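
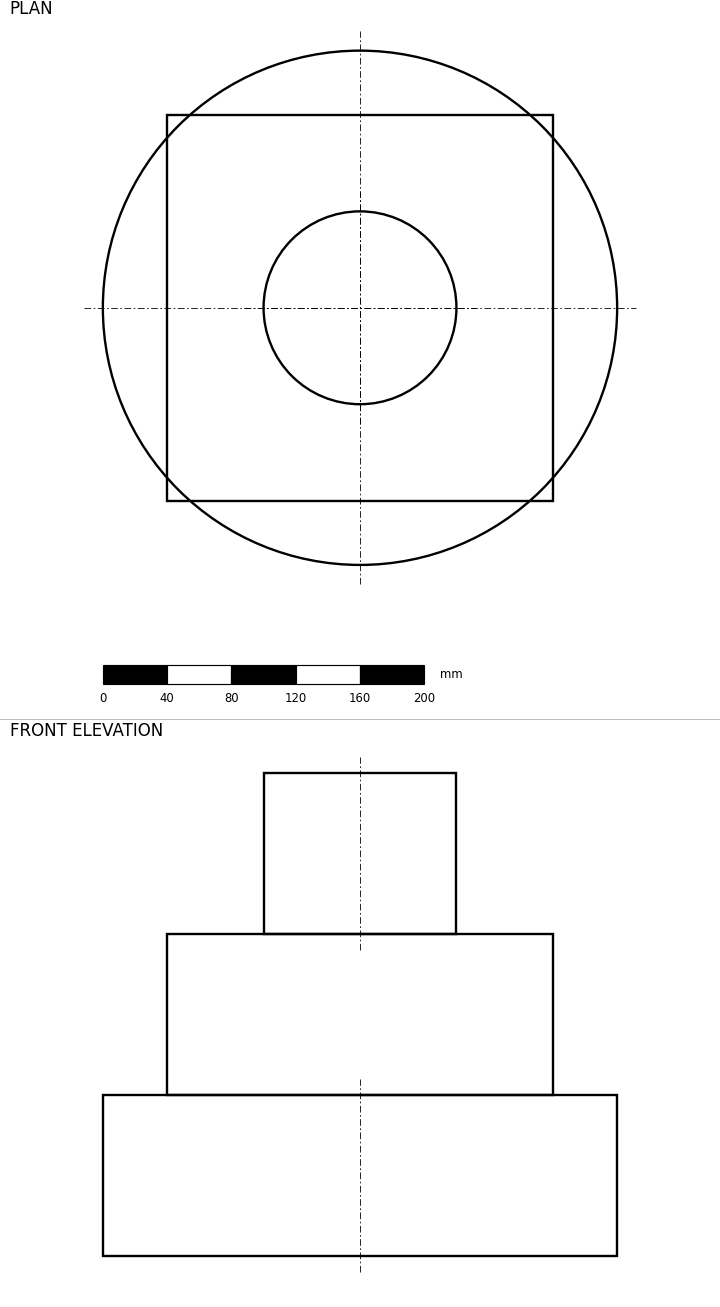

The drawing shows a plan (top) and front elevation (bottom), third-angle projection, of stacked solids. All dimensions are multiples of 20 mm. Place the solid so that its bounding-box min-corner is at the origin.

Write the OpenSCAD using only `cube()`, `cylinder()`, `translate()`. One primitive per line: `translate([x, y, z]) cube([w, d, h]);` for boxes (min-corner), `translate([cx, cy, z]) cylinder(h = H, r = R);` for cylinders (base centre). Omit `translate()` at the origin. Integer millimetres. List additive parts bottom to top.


translate([160, 160, 0]) cylinder(h = 100, r = 160);
translate([40, 40, 100]) cube([240, 240, 100]);
translate([160, 160, 200]) cylinder(h = 100, r = 60);


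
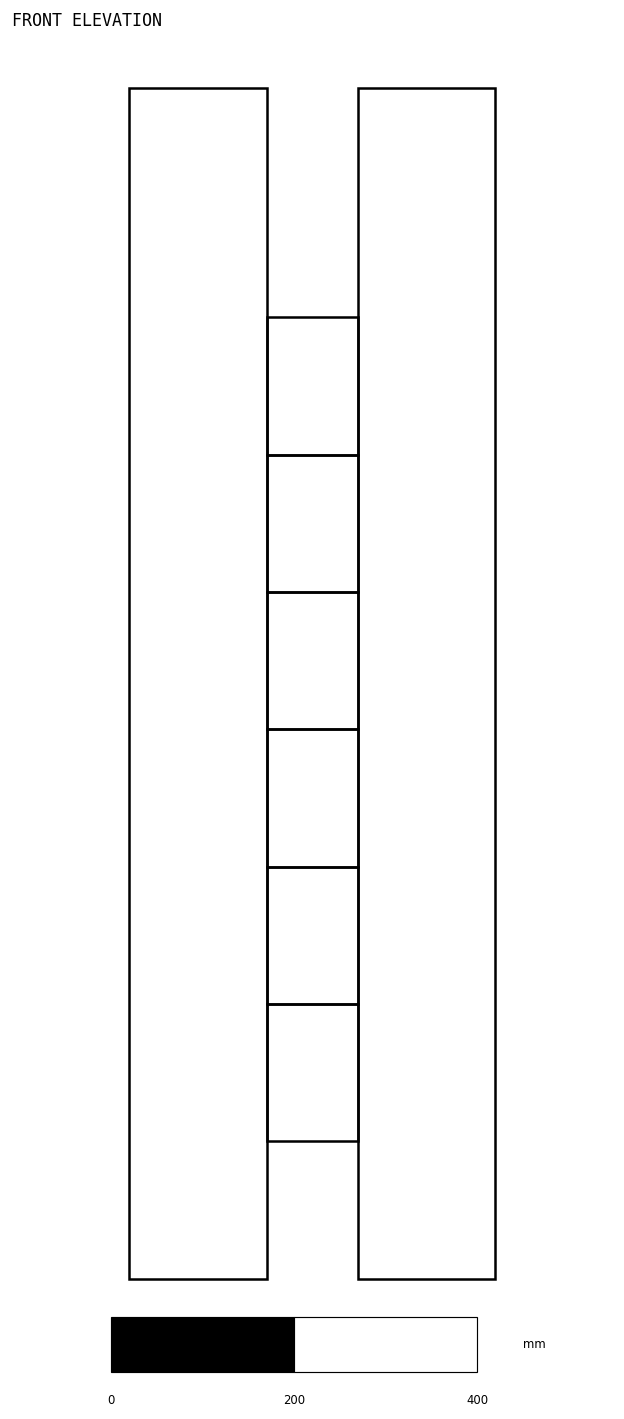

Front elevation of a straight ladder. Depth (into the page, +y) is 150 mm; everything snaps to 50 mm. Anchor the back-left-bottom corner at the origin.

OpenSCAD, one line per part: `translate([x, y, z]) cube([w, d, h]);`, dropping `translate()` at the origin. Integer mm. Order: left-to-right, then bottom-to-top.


cube([150, 150, 1300]);
translate([150, 0, 150]) cube([100, 150, 150]);
translate([150, 0, 300]) cube([100, 150, 150]);
translate([150, 0, 450]) cube([100, 150, 150]);
translate([150, 0, 600]) cube([100, 150, 150]);
translate([150, 0, 750]) cube([100, 150, 150]);
translate([150, 0, 900]) cube([100, 150, 150]);
translate([250, 0, 0]) cube([150, 150, 1300]);


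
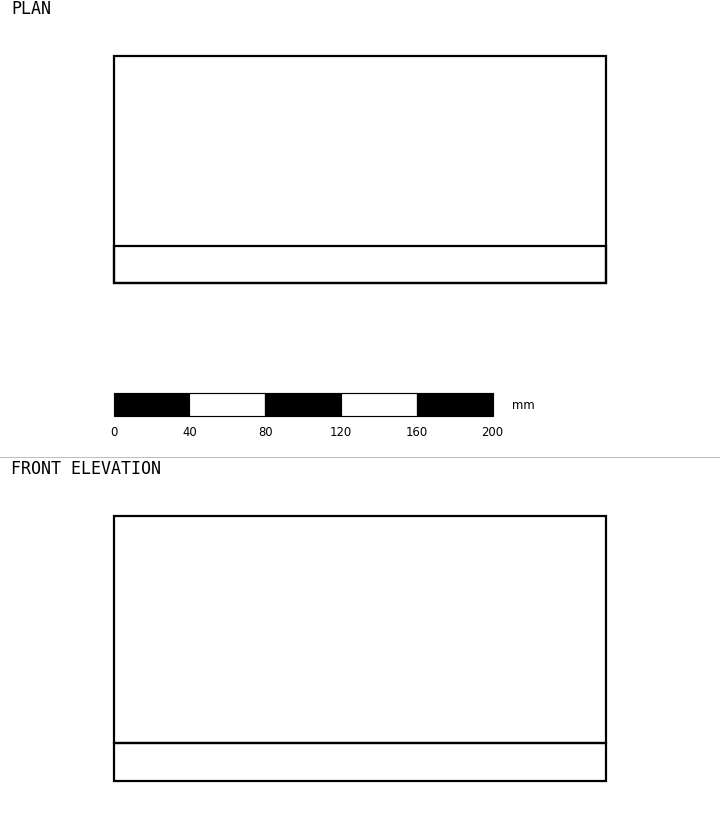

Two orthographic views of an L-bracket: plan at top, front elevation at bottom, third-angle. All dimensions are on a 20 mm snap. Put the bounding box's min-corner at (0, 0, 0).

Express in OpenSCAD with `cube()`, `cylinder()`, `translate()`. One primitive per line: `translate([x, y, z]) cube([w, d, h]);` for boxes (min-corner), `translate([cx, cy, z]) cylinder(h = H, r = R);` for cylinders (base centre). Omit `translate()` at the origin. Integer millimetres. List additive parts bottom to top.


cube([260, 120, 20]);
translate([0, 0, 20]) cube([260, 20, 120]);


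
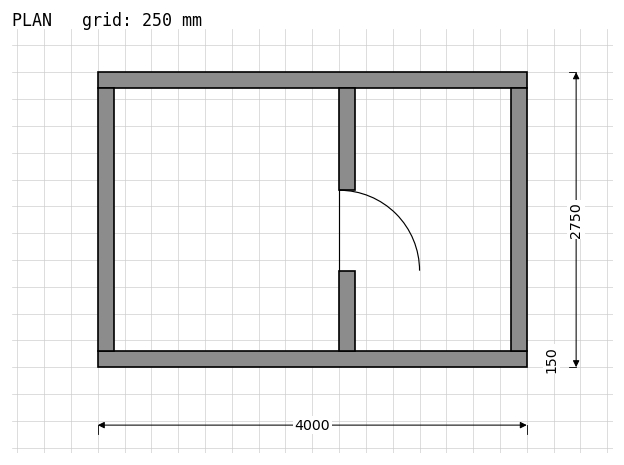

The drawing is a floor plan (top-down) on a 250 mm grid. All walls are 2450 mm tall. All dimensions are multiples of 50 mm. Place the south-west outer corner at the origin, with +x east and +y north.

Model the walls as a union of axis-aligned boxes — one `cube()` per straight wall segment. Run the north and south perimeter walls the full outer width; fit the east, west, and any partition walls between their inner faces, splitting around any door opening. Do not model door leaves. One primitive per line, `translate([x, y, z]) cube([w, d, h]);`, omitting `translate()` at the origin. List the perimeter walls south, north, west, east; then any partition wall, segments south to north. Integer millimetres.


cube([4000, 150, 2450]);
translate([0, 2600, 0]) cube([4000, 150, 2450]);
translate([0, 150, 0]) cube([150, 2450, 2450]);
translate([3850, 150, 0]) cube([150, 2450, 2450]);
translate([2250, 150, 0]) cube([150, 750, 2450]);
translate([2250, 1650, 0]) cube([150, 950, 2450]);


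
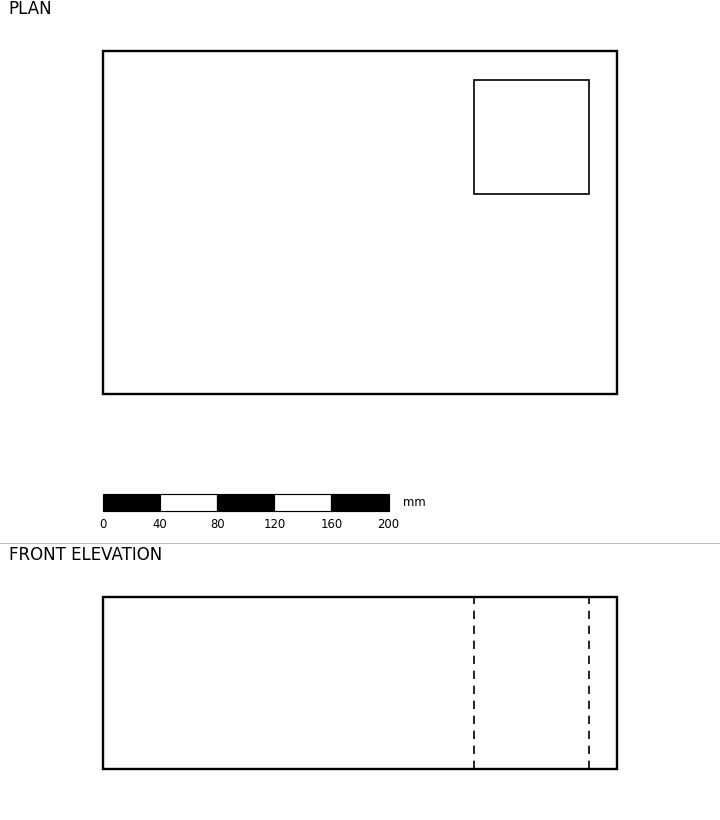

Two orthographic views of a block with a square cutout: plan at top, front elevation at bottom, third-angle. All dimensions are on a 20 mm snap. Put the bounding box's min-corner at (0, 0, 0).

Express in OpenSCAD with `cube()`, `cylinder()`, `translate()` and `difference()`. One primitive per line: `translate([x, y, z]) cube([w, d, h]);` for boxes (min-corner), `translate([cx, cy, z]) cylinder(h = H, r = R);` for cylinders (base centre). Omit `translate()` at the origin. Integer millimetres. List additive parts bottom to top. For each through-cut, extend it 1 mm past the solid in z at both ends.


difference() {
  cube([360, 240, 120]);
  translate([260, 140, -1]) cube([80, 80, 122]);
}


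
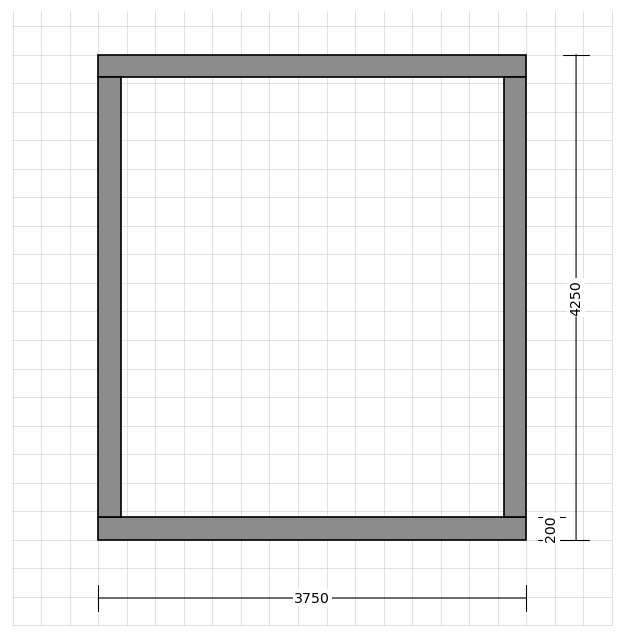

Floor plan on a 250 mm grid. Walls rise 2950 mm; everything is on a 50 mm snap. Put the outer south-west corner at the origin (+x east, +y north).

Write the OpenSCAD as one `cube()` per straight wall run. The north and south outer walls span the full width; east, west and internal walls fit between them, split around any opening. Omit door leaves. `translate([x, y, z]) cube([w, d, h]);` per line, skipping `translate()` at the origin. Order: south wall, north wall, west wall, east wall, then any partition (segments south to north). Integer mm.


cube([3750, 200, 2950]);
translate([0, 4050, 0]) cube([3750, 200, 2950]);
translate([0, 200, 0]) cube([200, 3850, 2950]);
translate([3550, 200, 0]) cube([200, 3850, 2950]);


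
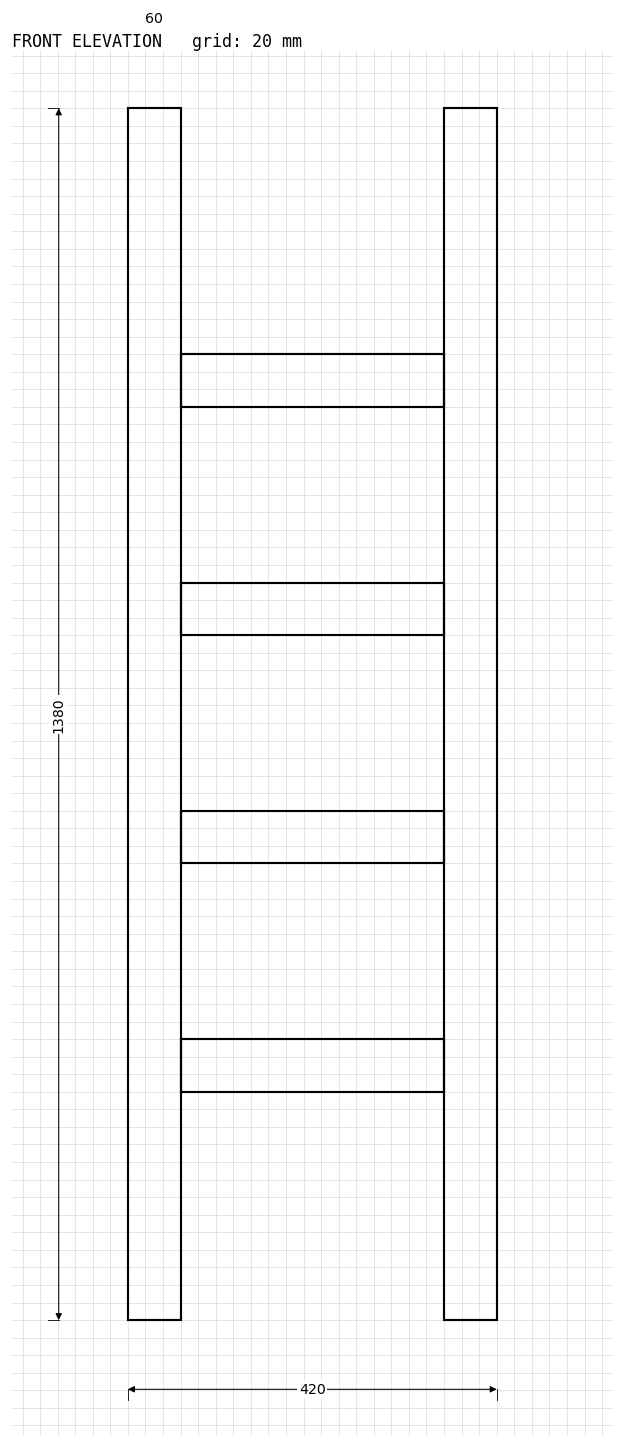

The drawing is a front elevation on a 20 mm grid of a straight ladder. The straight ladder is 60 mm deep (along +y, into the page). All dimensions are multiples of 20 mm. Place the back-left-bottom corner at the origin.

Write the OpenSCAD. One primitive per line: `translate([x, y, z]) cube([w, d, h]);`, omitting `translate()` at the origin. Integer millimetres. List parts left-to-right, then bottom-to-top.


cube([60, 60, 1380]);
translate([60, 0, 260]) cube([300, 60, 60]);
translate([60, 0, 520]) cube([300, 60, 60]);
translate([60, 0, 780]) cube([300, 60, 60]);
translate([60, 0, 1040]) cube([300, 60, 60]);
translate([360, 0, 0]) cube([60, 60, 1380]);


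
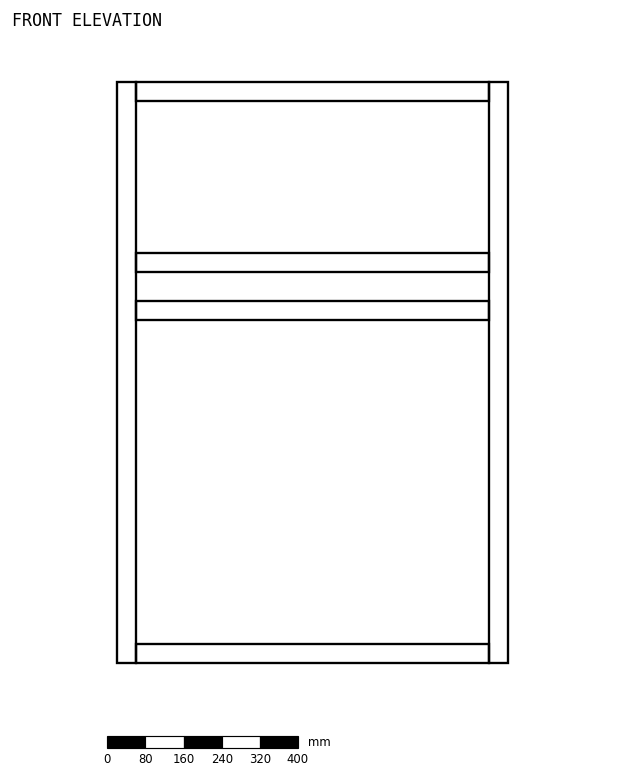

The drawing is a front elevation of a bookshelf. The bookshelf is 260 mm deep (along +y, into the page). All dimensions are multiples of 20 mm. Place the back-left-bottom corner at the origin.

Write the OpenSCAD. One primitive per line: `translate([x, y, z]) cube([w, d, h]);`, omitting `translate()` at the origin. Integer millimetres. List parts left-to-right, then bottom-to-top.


cube([40, 260, 1220]);
translate([40, 0, 0]) cube([740, 260, 40]);
translate([40, 0, 720]) cube([740, 260, 40]);
translate([40, 0, 820]) cube([740, 260, 40]);
translate([40, 0, 1180]) cube([740, 260, 40]);
translate([780, 0, 0]) cube([40, 260, 1220]);


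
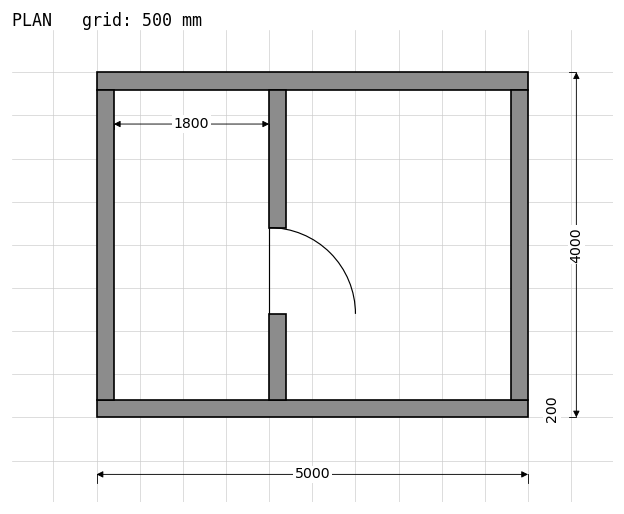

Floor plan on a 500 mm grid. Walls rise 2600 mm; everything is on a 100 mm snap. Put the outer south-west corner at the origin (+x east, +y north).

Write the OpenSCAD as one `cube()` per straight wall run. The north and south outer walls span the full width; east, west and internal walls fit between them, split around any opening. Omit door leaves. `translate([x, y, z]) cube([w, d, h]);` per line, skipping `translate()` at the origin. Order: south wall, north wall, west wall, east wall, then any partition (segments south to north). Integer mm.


cube([5000, 200, 2600]);
translate([0, 3800, 0]) cube([5000, 200, 2600]);
translate([0, 200, 0]) cube([200, 3600, 2600]);
translate([4800, 200, 0]) cube([200, 3600, 2600]);
translate([2000, 200, 0]) cube([200, 1000, 2600]);
translate([2000, 2200, 0]) cube([200, 1600, 2600]);


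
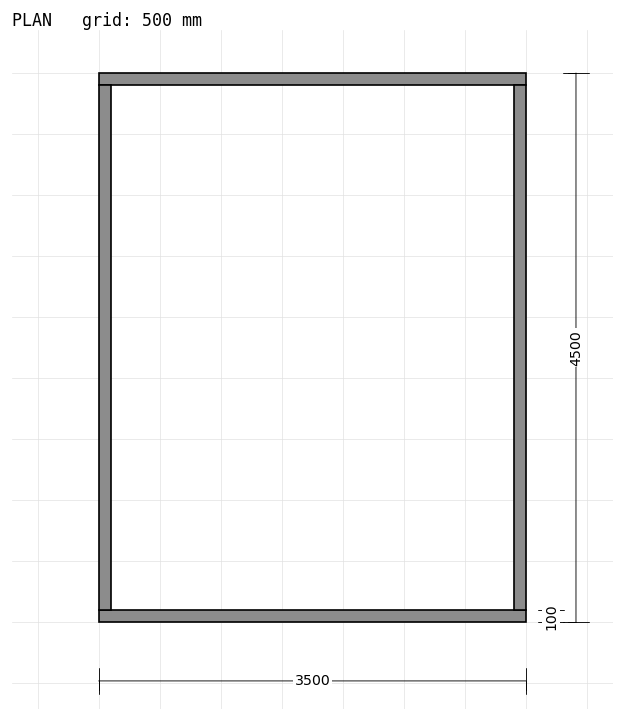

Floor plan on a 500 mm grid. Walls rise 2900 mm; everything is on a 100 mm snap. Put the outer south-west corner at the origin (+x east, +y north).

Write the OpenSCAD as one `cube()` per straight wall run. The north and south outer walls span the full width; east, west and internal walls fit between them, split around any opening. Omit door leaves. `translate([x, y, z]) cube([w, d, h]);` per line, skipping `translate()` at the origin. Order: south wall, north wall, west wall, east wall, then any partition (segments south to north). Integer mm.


cube([3500, 100, 2900]);
translate([0, 4400, 0]) cube([3500, 100, 2900]);
translate([0, 100, 0]) cube([100, 4300, 2900]);
translate([3400, 100, 0]) cube([100, 4300, 2900]);


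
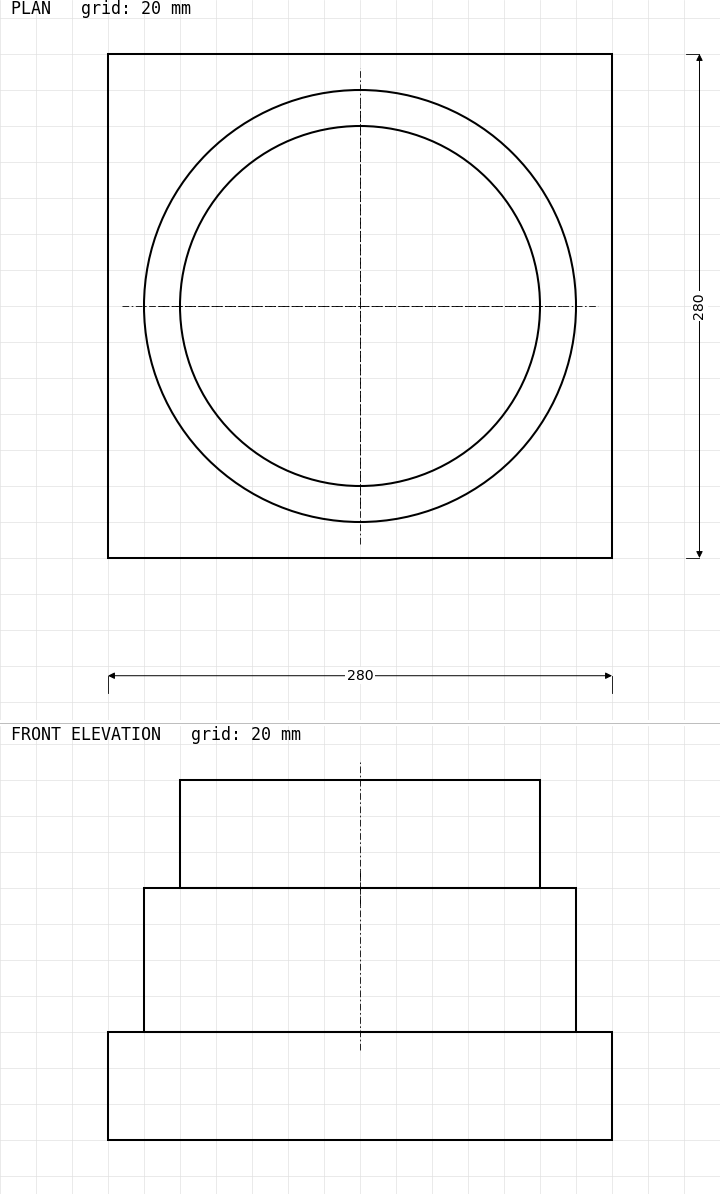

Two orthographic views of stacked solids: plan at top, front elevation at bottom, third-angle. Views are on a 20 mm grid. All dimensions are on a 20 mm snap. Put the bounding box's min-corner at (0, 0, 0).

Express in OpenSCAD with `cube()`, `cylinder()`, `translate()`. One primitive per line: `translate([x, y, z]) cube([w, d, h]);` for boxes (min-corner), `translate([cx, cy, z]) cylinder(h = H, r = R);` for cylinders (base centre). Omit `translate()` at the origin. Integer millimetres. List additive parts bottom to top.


cube([280, 280, 60]);
translate([140, 140, 60]) cylinder(h = 80, r = 120);
translate([140, 140, 140]) cylinder(h = 60, r = 100);


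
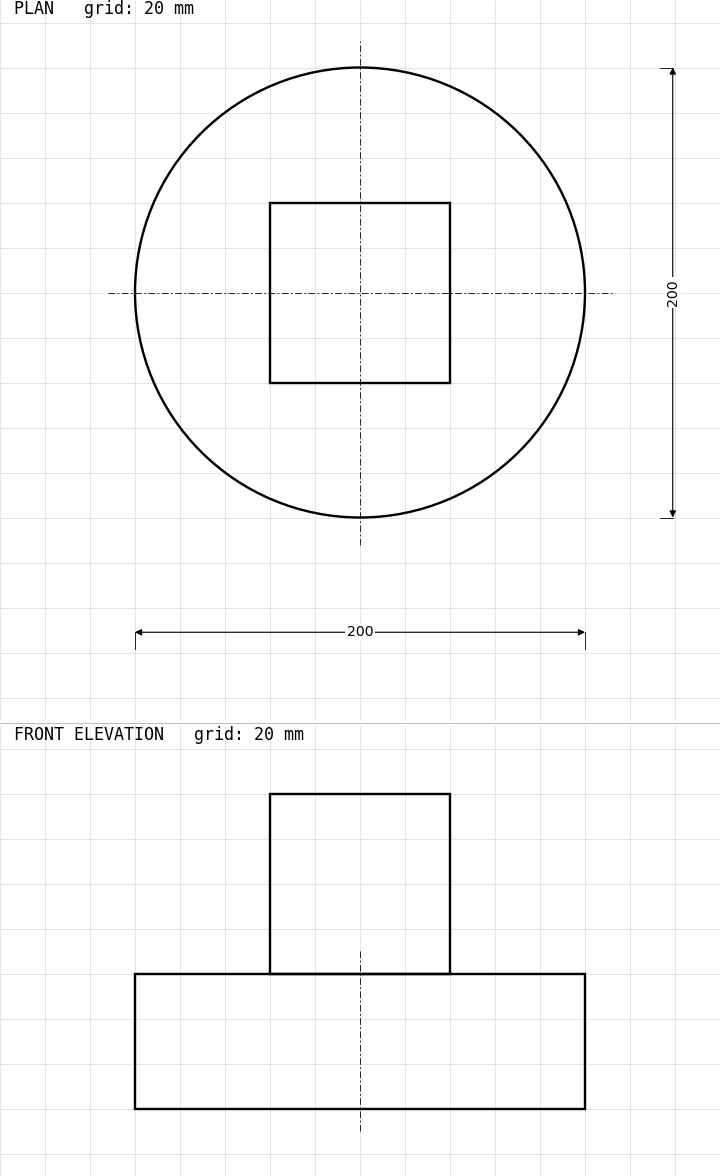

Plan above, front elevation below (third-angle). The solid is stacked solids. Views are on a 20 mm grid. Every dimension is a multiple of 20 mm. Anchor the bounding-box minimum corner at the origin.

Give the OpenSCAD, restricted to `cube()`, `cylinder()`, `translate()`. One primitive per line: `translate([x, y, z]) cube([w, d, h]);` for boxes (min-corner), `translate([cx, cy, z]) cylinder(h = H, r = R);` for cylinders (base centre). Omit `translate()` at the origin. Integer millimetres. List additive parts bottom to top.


translate([100, 100, 0]) cylinder(h = 60, r = 100);
translate([60, 60, 60]) cube([80, 80, 80]);


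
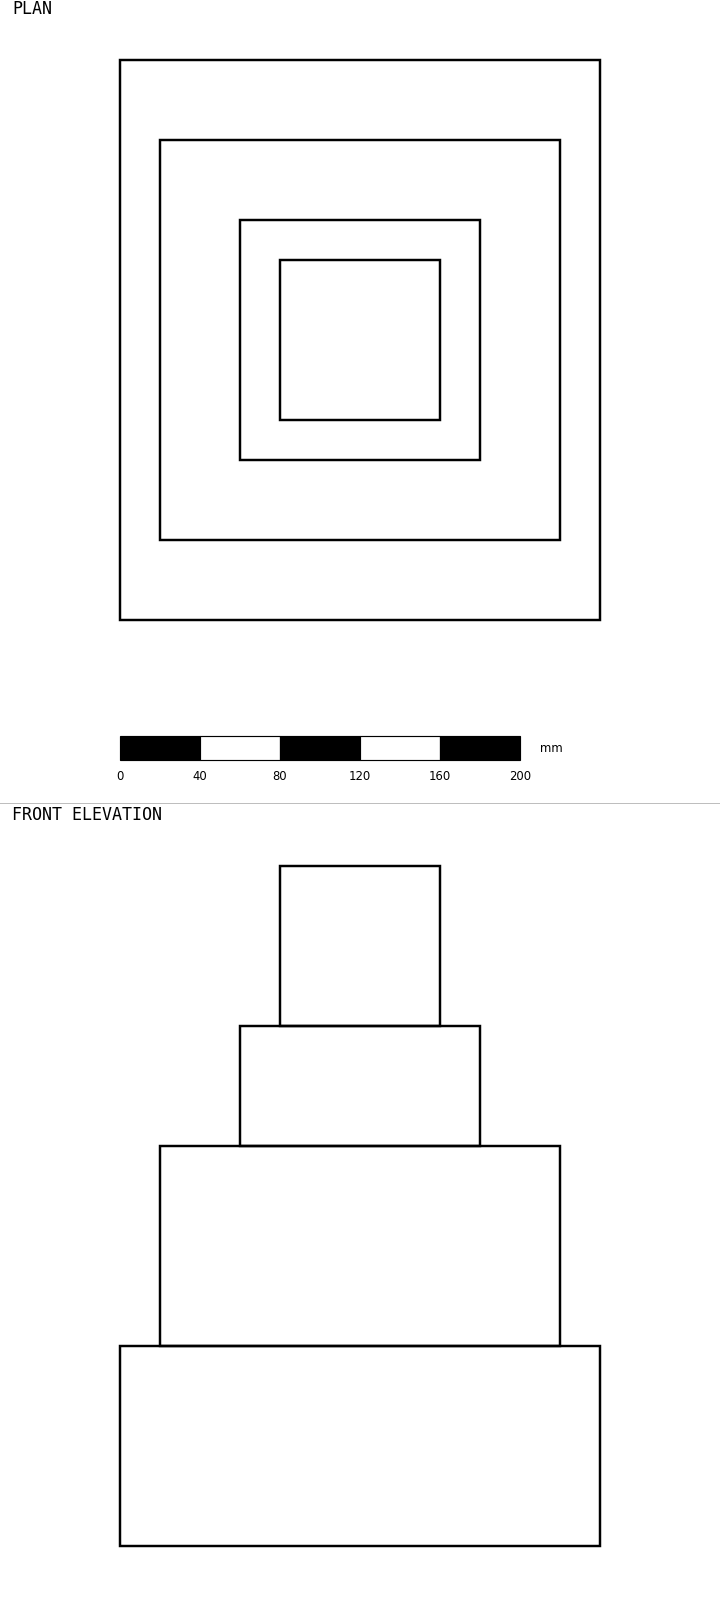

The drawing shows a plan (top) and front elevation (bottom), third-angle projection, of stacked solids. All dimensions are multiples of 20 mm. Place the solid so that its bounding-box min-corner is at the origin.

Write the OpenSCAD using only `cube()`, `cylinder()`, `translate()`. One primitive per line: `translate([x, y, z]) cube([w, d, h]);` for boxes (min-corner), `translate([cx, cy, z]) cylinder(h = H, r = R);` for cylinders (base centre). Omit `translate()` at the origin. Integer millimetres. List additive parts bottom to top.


cube([240, 280, 100]);
translate([20, 40, 100]) cube([200, 200, 100]);
translate([60, 80, 200]) cube([120, 120, 60]);
translate([80, 100, 260]) cube([80, 80, 80]);


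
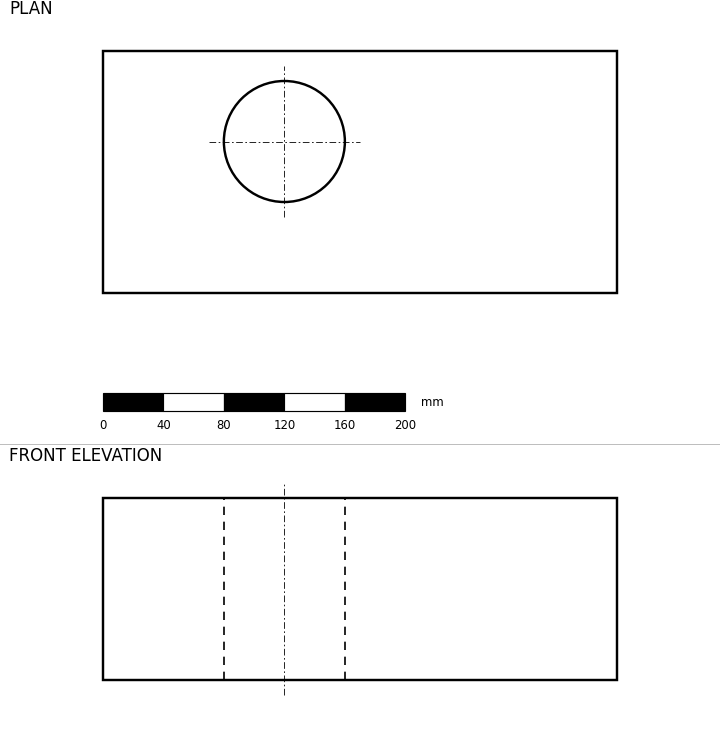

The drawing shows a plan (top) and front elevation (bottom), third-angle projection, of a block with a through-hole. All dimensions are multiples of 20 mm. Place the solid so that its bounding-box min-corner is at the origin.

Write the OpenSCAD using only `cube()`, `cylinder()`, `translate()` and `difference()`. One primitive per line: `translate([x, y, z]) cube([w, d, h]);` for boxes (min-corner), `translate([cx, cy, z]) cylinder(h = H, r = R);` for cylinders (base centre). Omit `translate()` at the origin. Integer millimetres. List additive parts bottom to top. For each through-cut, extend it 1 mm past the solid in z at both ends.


difference() {
  cube([340, 160, 120]);
  translate([120, 100, -1]) cylinder(h = 122, r = 40);
}


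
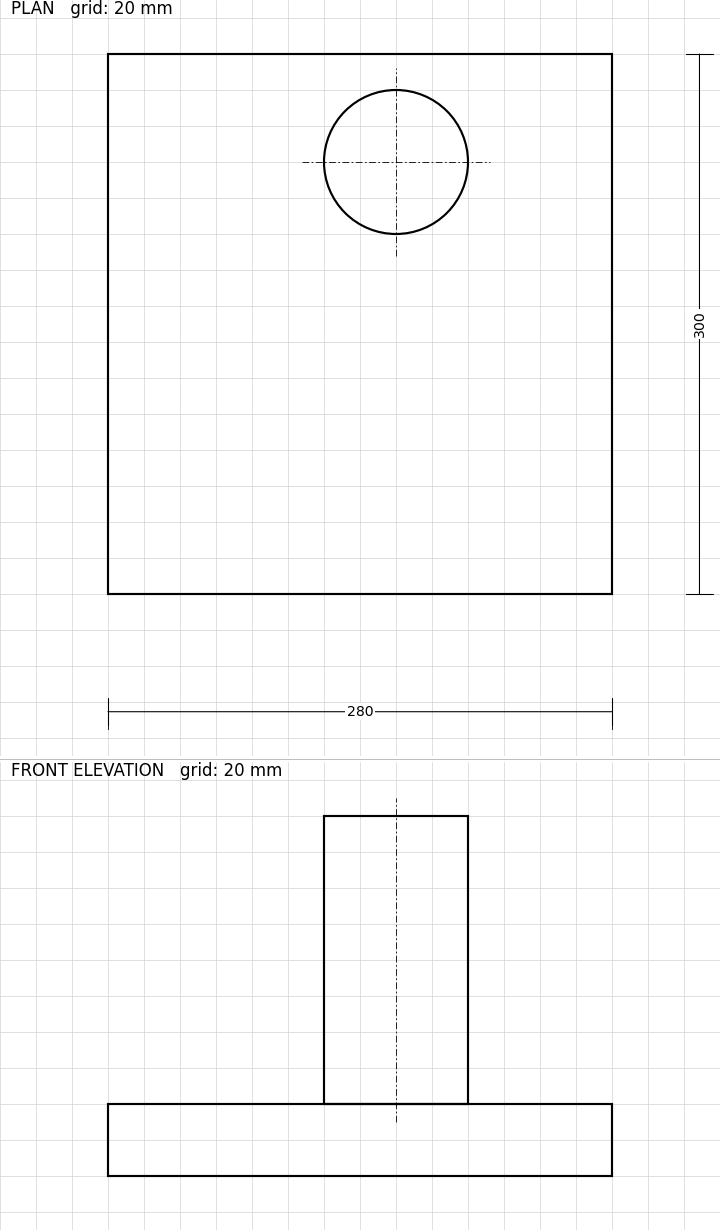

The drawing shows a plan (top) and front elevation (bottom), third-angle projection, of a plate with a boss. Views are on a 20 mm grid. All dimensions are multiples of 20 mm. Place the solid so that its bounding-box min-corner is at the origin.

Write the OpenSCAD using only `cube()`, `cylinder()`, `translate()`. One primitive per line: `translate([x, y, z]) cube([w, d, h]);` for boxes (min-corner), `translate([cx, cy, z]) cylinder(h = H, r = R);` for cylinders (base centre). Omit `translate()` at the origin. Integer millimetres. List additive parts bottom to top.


cube([280, 300, 40]);
translate([160, 240, 40]) cylinder(h = 160, r = 40);


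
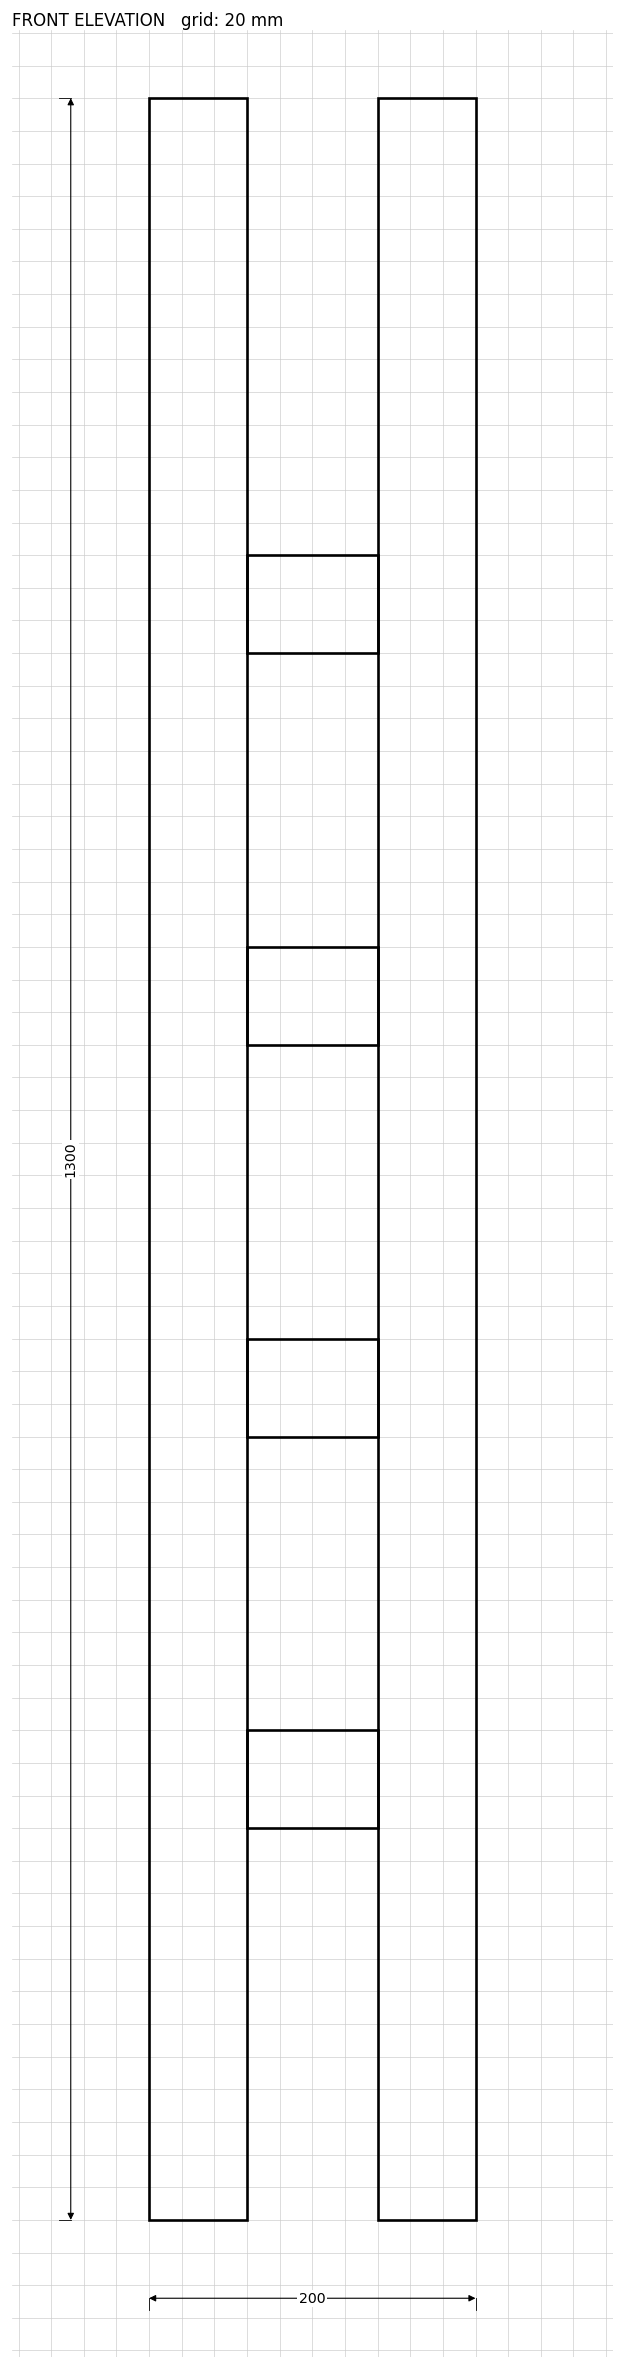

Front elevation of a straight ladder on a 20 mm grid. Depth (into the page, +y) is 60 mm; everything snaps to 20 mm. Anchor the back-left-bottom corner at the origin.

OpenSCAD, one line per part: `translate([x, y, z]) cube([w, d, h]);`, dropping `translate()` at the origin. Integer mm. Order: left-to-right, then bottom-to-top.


cube([60, 60, 1300]);
translate([60, 0, 240]) cube([80, 60, 60]);
translate([60, 0, 480]) cube([80, 60, 60]);
translate([60, 0, 720]) cube([80, 60, 60]);
translate([60, 0, 960]) cube([80, 60, 60]);
translate([140, 0, 0]) cube([60, 60, 1300]);


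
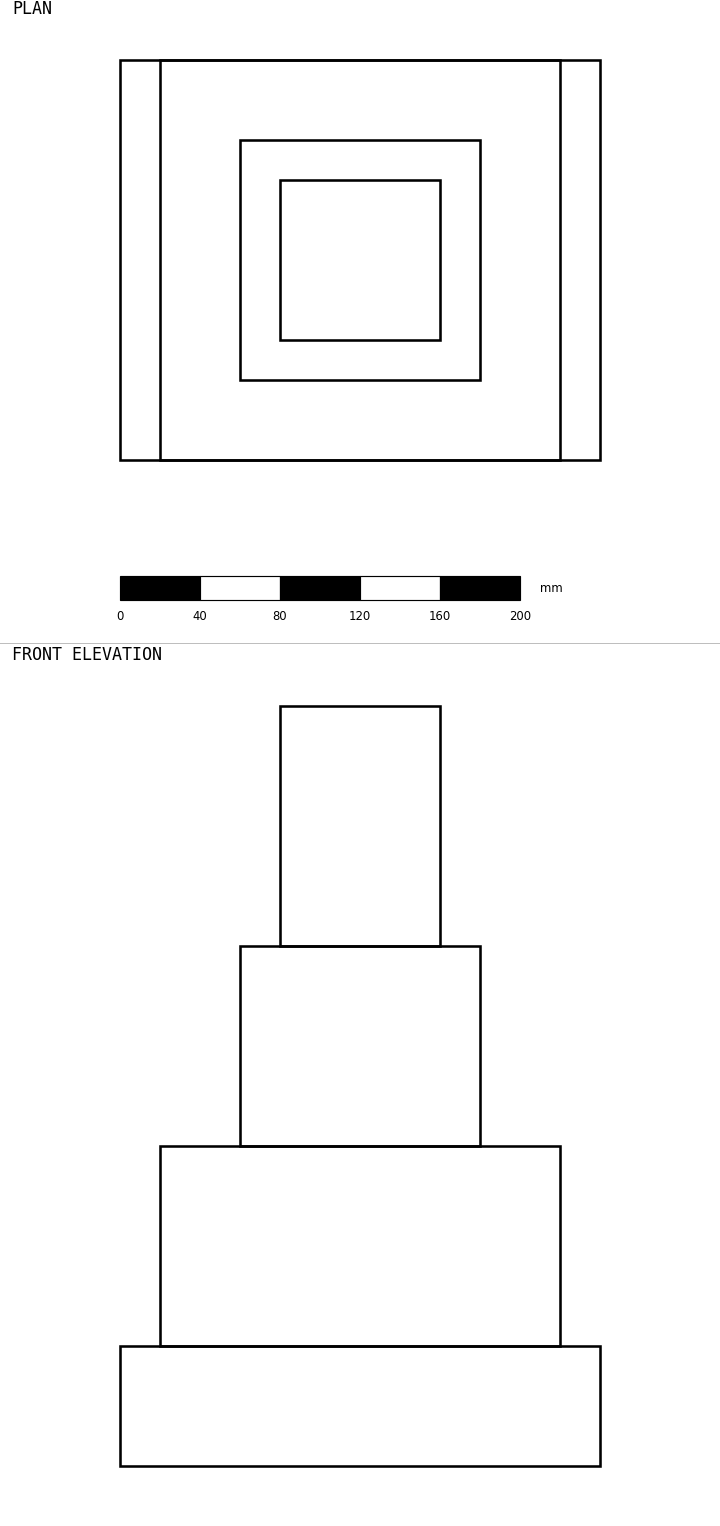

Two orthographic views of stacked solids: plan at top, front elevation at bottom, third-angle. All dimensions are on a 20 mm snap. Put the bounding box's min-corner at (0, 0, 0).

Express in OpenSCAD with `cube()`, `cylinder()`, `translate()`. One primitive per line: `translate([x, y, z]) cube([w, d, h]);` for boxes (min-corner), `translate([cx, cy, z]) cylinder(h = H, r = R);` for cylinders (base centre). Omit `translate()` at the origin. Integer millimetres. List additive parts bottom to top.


cube([240, 200, 60]);
translate([20, 0, 60]) cube([200, 200, 100]);
translate([60, 40, 160]) cube([120, 120, 100]);
translate([80, 60, 260]) cube([80, 80, 120]);


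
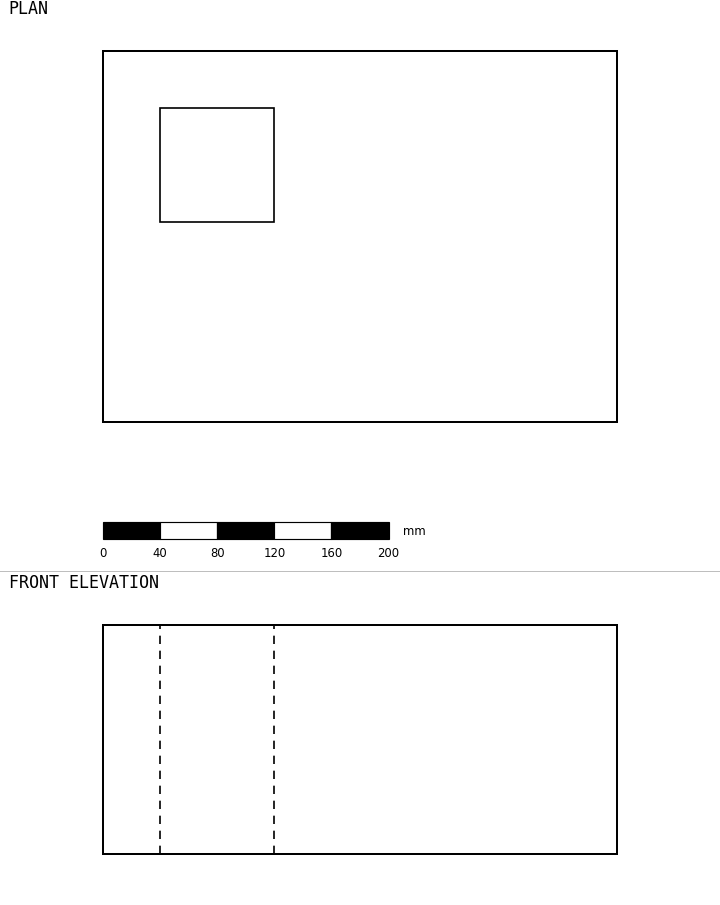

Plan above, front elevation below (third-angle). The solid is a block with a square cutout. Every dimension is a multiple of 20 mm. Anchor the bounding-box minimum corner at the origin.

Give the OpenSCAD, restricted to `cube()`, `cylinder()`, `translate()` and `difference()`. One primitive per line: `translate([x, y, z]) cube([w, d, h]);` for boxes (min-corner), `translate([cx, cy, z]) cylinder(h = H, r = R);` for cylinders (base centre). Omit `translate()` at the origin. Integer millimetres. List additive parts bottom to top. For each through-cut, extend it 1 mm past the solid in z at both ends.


difference() {
  cube([360, 260, 160]);
  translate([40, 140, -1]) cube([80, 80, 162]);
}


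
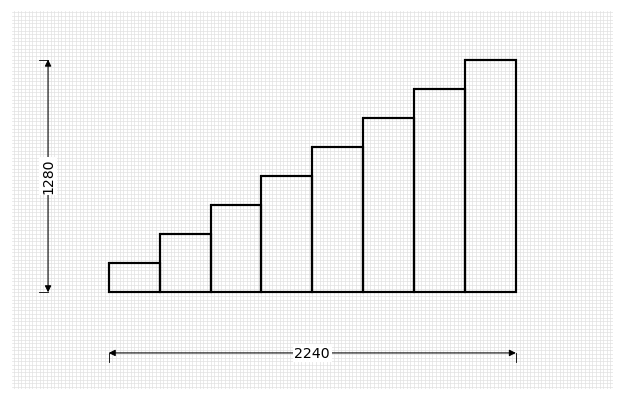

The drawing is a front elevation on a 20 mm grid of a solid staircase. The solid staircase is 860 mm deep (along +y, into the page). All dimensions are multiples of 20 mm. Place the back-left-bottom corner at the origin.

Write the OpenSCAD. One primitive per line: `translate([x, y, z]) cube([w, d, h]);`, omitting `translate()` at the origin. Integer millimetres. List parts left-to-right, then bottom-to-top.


cube([280, 860, 160]);
translate([280, 0, 0]) cube([280, 860, 320]);
translate([560, 0, 0]) cube([280, 860, 480]);
translate([840, 0, 0]) cube([280, 860, 640]);
translate([1120, 0, 0]) cube([280, 860, 800]);
translate([1400, 0, 0]) cube([280, 860, 960]);
translate([1680, 0, 0]) cube([280, 860, 1120]);
translate([1960, 0, 0]) cube([280, 860, 1280]);


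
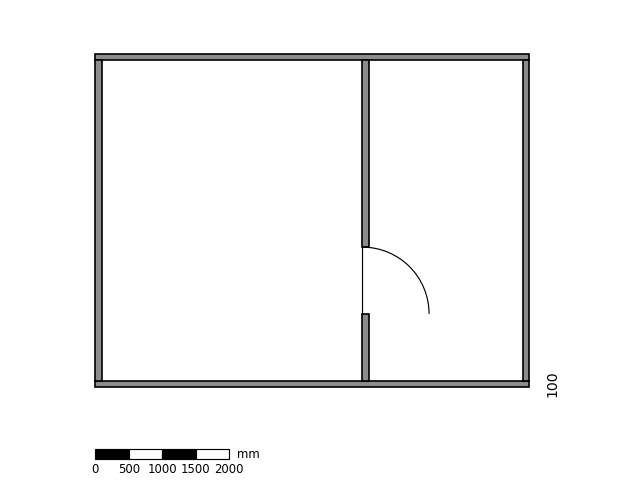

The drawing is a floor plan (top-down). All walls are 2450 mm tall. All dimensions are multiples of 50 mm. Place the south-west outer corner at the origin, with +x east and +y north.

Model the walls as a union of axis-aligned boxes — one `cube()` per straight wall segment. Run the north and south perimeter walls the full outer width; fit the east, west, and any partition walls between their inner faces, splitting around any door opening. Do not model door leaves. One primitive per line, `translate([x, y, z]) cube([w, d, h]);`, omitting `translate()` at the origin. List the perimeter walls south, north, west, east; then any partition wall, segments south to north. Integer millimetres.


cube([6500, 100, 2450]);
translate([0, 4900, 0]) cube([6500, 100, 2450]);
translate([0, 100, 0]) cube([100, 4800, 2450]);
translate([6400, 100, 0]) cube([100, 4800, 2450]);
translate([4000, 100, 0]) cube([100, 1000, 2450]);
translate([4000, 2100, 0]) cube([100, 2800, 2450]);


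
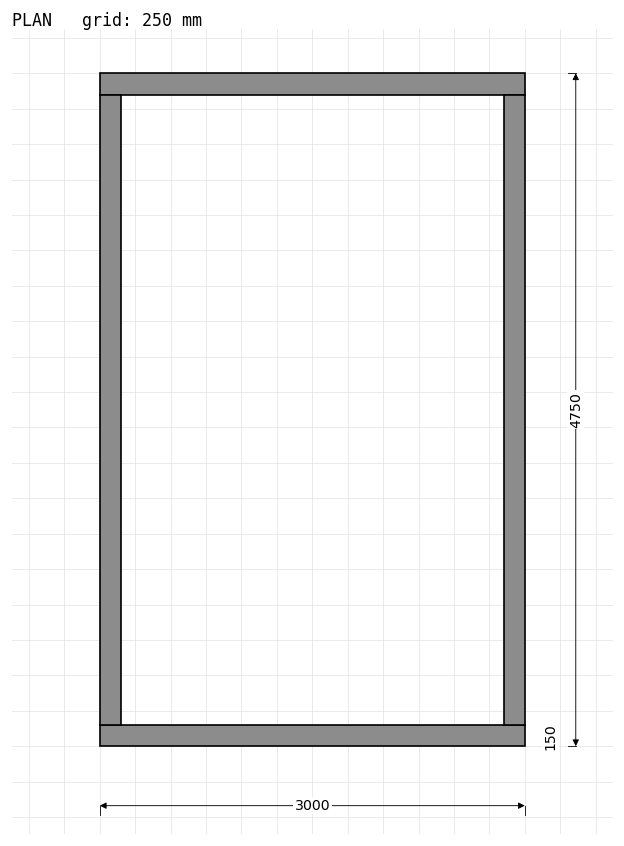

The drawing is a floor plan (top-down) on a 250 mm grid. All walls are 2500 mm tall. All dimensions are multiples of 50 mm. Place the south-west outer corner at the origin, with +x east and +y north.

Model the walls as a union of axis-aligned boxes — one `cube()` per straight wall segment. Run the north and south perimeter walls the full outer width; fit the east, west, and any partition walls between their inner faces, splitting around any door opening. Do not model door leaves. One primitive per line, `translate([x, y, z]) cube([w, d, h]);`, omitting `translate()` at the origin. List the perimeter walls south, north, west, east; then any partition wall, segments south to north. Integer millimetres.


cube([3000, 150, 2500]);
translate([0, 4600, 0]) cube([3000, 150, 2500]);
translate([0, 150, 0]) cube([150, 4450, 2500]);
translate([2850, 150, 0]) cube([150, 4450, 2500]);


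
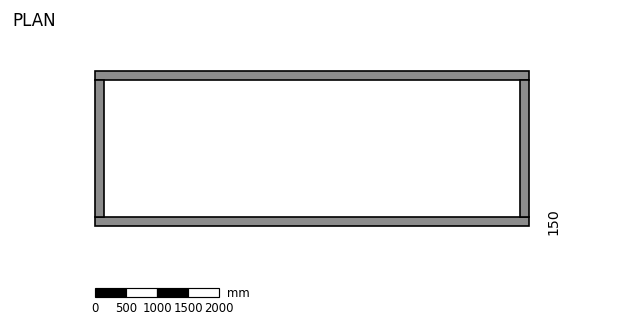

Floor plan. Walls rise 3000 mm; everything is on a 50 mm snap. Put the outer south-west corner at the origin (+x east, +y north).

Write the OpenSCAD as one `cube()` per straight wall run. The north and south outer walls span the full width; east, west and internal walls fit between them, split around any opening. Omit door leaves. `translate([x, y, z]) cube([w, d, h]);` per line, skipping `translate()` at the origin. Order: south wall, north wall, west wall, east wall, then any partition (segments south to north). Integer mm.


cube([7000, 150, 3000]);
translate([0, 2350, 0]) cube([7000, 150, 3000]);
translate([0, 150, 0]) cube([150, 2200, 3000]);
translate([6850, 150, 0]) cube([150, 2200, 3000]);


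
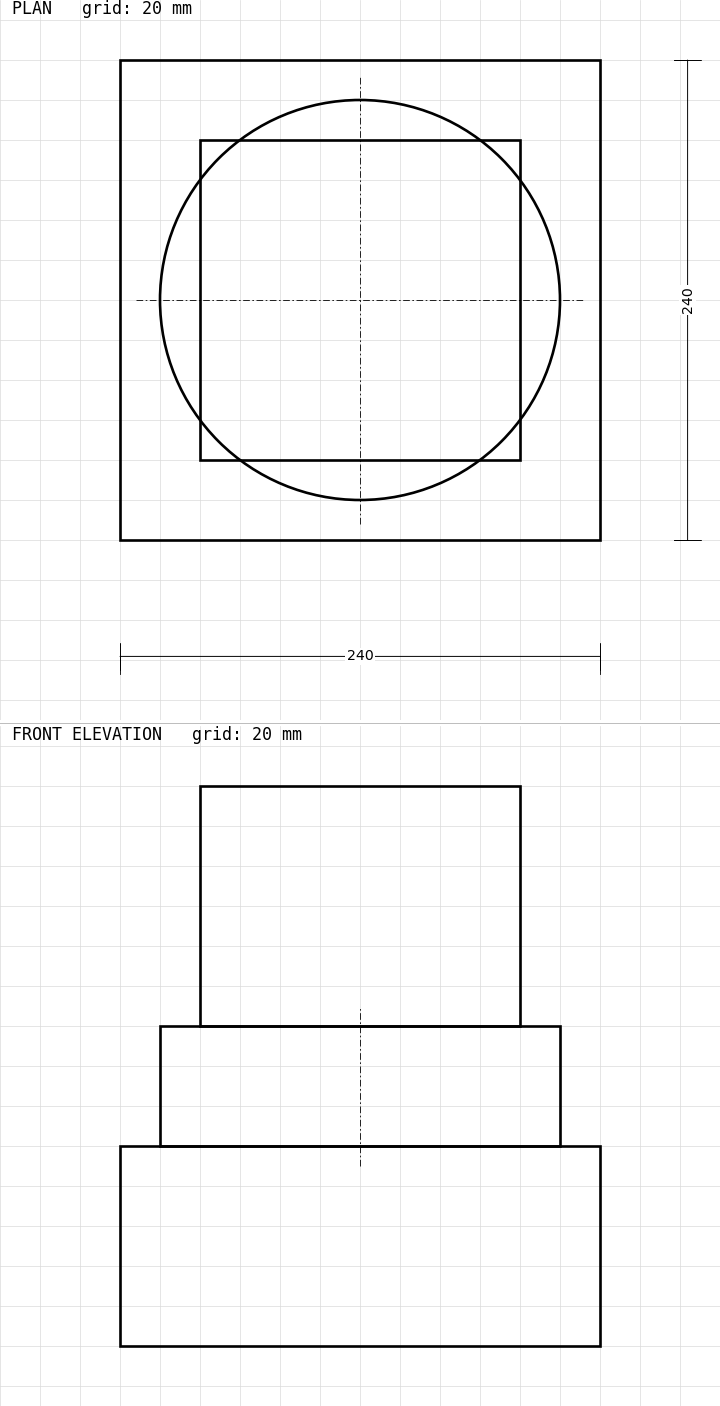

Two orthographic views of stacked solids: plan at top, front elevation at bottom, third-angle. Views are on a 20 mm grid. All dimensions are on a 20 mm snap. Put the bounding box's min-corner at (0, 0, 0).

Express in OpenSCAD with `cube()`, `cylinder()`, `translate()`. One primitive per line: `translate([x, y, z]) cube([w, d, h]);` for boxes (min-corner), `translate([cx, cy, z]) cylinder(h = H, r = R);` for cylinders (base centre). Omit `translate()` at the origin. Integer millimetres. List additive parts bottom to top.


cube([240, 240, 100]);
translate([120, 120, 100]) cylinder(h = 60, r = 100);
translate([40, 40, 160]) cube([160, 160, 120]);


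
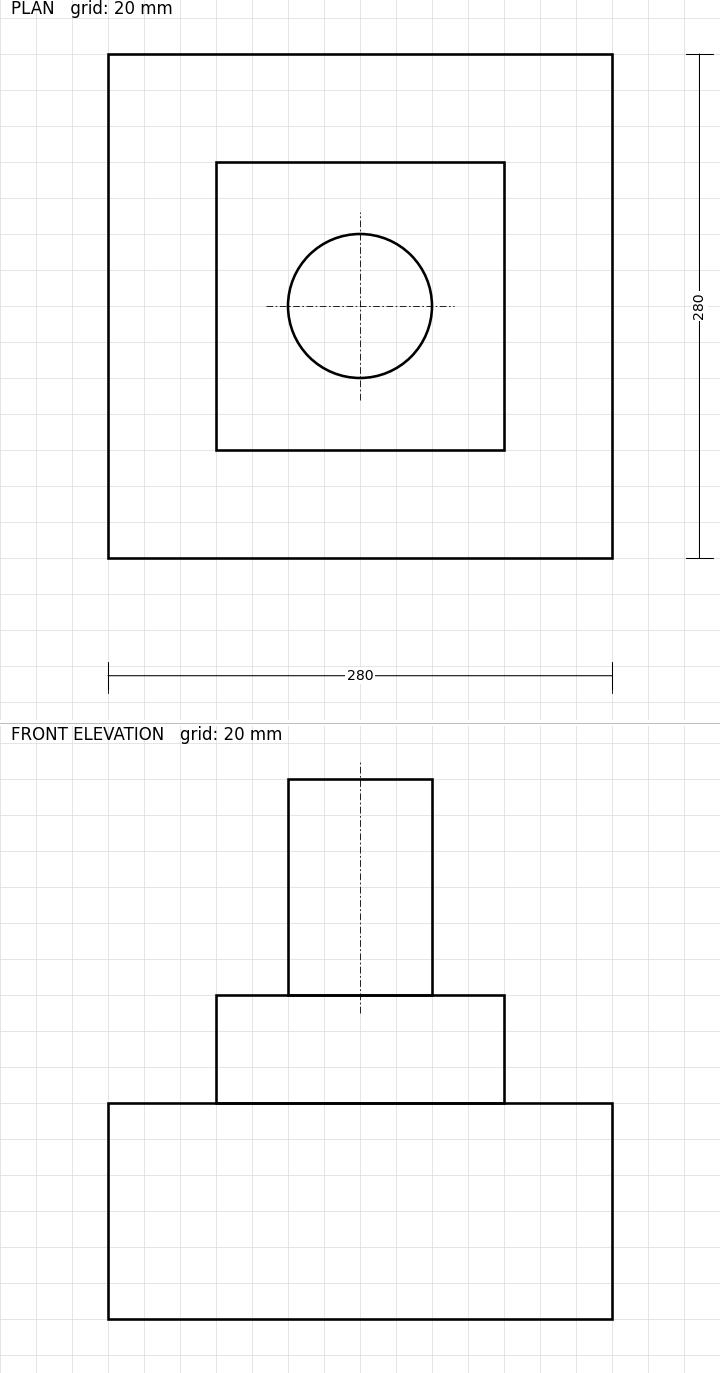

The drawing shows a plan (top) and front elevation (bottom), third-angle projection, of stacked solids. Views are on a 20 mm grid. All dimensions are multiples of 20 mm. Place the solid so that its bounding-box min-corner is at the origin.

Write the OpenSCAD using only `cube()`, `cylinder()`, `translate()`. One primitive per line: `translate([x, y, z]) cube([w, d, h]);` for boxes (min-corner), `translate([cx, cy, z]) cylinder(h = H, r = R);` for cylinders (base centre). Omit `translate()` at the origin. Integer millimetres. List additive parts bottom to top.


cube([280, 280, 120]);
translate([60, 60, 120]) cube([160, 160, 60]);
translate([140, 140, 180]) cylinder(h = 120, r = 40);


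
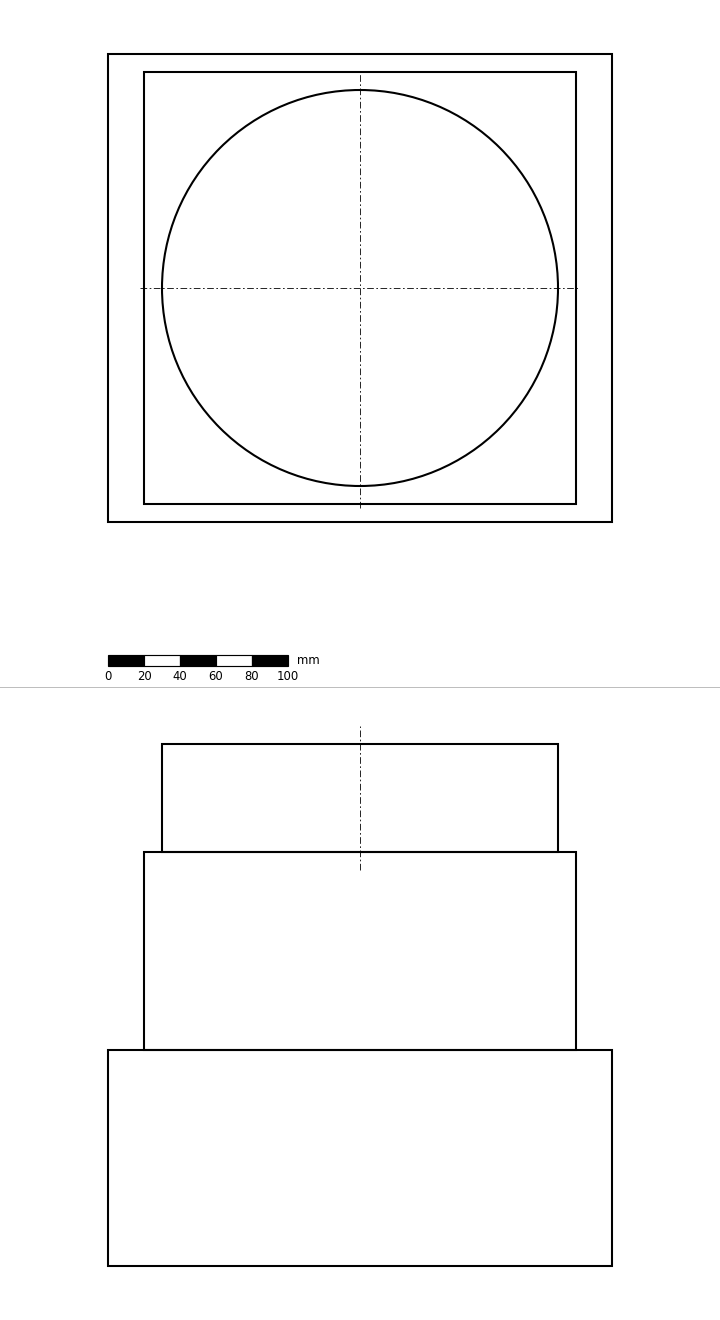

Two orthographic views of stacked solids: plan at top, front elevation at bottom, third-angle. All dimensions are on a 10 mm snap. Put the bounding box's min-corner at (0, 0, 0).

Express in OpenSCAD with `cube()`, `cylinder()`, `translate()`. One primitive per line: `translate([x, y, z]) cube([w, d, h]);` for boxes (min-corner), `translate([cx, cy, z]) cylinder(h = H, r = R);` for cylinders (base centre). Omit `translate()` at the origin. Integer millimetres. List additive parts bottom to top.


cube([280, 260, 120]);
translate([20, 10, 120]) cube([240, 240, 110]);
translate([140, 130, 230]) cylinder(h = 60, r = 110);


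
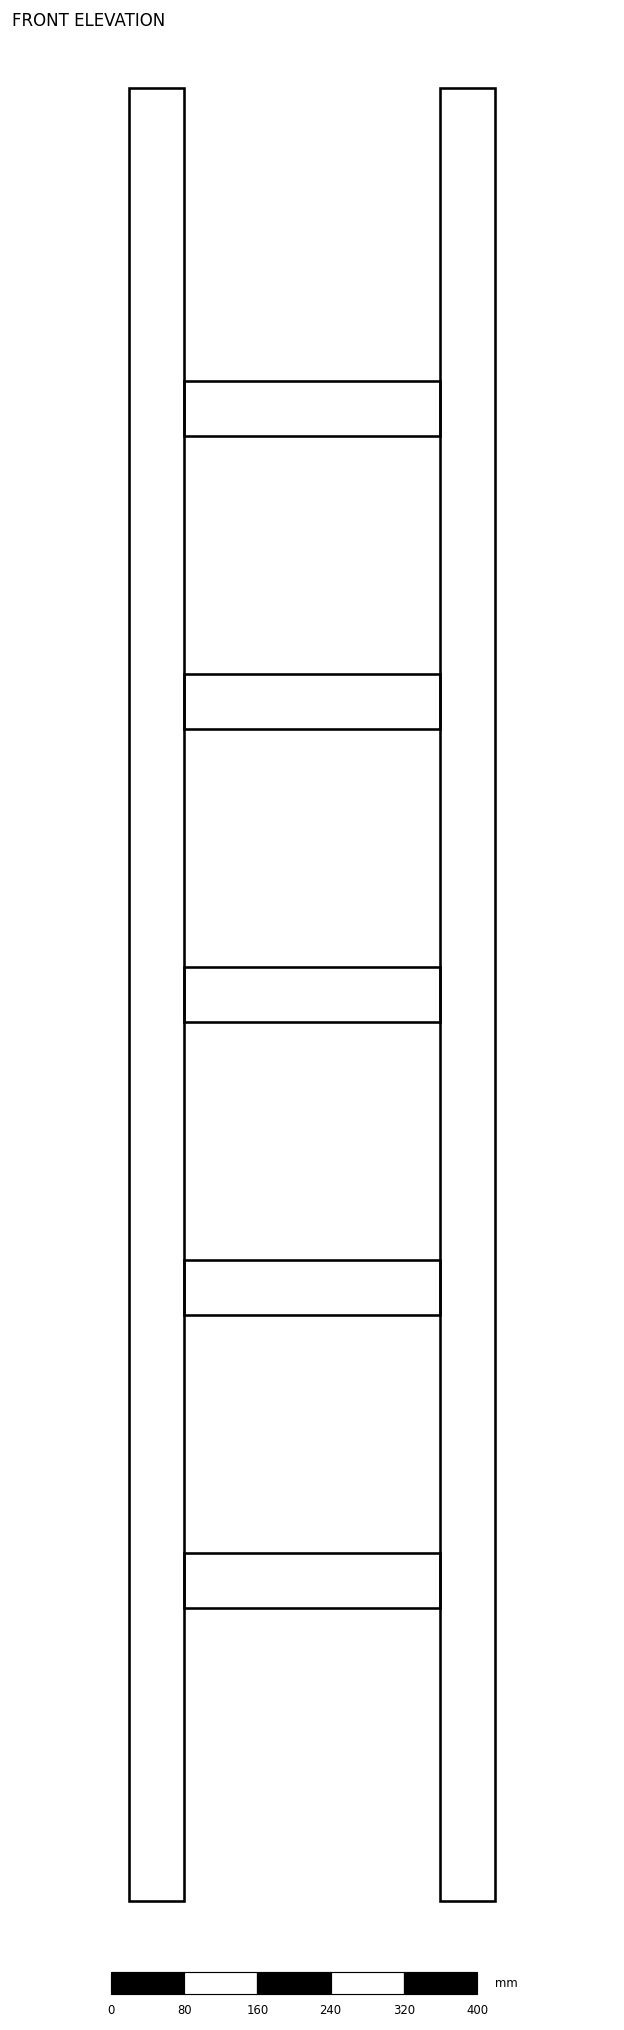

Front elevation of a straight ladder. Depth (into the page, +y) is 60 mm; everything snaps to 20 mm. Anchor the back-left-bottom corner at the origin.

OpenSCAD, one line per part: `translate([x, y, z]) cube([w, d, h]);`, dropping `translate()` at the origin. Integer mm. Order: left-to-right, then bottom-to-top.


cube([60, 60, 1980]);
translate([60, 0, 320]) cube([280, 60, 60]);
translate([60, 0, 640]) cube([280, 60, 60]);
translate([60, 0, 960]) cube([280, 60, 60]);
translate([60, 0, 1280]) cube([280, 60, 60]);
translate([60, 0, 1600]) cube([280, 60, 60]);
translate([340, 0, 0]) cube([60, 60, 1980]);


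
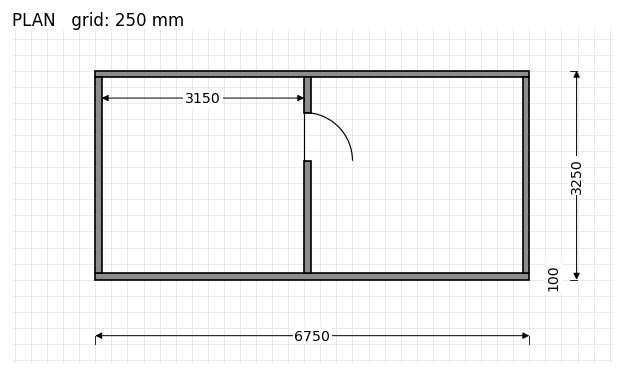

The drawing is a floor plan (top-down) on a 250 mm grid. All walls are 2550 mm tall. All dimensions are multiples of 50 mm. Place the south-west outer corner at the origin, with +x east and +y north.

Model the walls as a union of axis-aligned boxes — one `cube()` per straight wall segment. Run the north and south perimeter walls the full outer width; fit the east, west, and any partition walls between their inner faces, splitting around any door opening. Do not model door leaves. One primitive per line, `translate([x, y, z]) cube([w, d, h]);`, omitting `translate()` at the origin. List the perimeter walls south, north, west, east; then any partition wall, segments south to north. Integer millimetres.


cube([6750, 100, 2550]);
translate([0, 3150, 0]) cube([6750, 100, 2550]);
translate([0, 100, 0]) cube([100, 3050, 2550]);
translate([6650, 100, 0]) cube([100, 3050, 2550]);
translate([3250, 100, 0]) cube([100, 1750, 2550]);
translate([3250, 2600, 0]) cube([100, 550, 2550]);


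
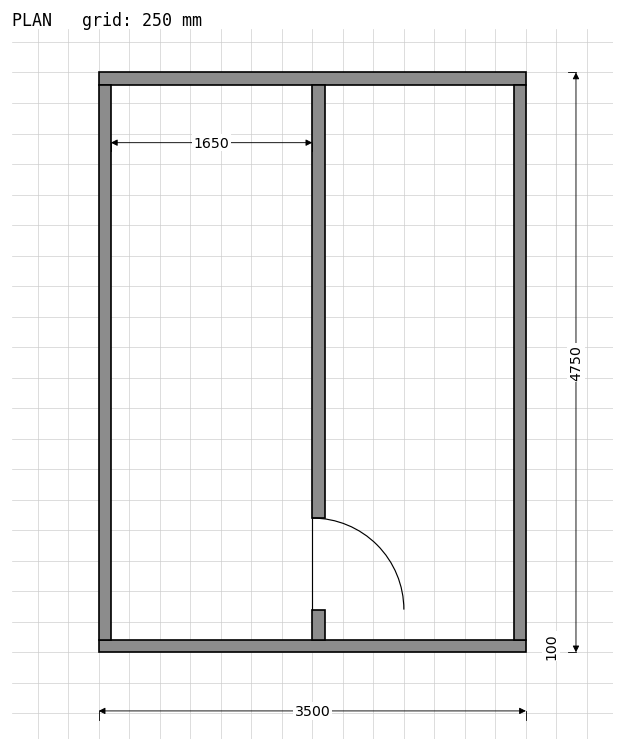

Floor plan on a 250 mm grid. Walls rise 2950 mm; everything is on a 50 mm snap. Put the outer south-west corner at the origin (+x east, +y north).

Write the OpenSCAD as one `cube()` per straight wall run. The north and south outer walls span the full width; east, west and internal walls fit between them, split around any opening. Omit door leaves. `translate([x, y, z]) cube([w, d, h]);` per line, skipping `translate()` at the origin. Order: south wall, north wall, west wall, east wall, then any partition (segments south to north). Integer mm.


cube([3500, 100, 2950]);
translate([0, 4650, 0]) cube([3500, 100, 2950]);
translate([0, 100, 0]) cube([100, 4550, 2950]);
translate([3400, 100, 0]) cube([100, 4550, 2950]);
translate([1750, 100, 0]) cube([100, 250, 2950]);
translate([1750, 1100, 0]) cube([100, 3550, 2950]);


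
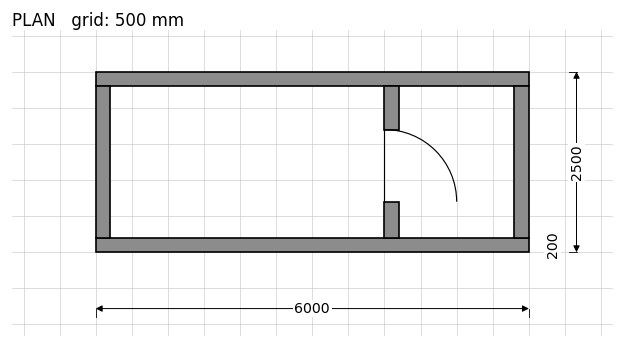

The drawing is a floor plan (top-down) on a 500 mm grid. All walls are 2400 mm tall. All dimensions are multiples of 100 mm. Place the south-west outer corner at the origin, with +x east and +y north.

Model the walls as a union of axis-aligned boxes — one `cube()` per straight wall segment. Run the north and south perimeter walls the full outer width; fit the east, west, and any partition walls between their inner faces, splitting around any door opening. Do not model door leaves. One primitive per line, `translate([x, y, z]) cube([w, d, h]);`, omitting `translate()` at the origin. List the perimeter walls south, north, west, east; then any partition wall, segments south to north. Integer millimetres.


cube([6000, 200, 2400]);
translate([0, 2300, 0]) cube([6000, 200, 2400]);
translate([0, 200, 0]) cube([200, 2100, 2400]);
translate([5800, 200, 0]) cube([200, 2100, 2400]);
translate([4000, 200, 0]) cube([200, 500, 2400]);
translate([4000, 1700, 0]) cube([200, 600, 2400]);


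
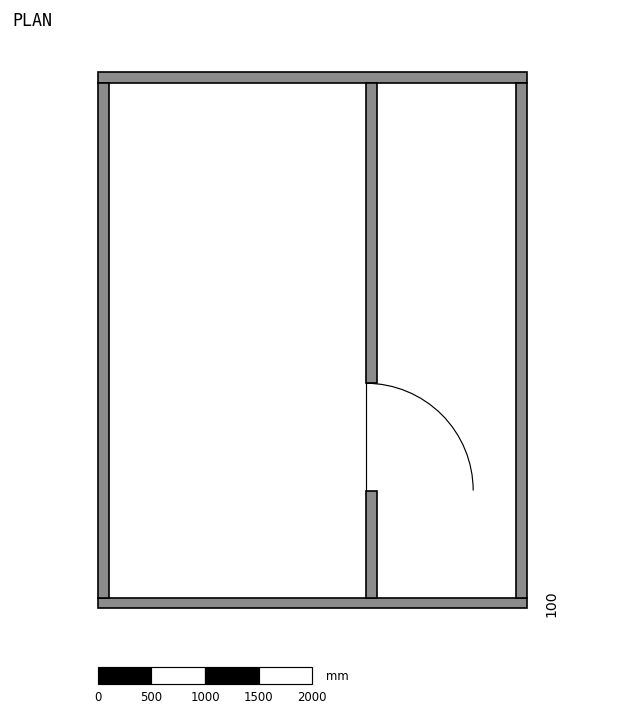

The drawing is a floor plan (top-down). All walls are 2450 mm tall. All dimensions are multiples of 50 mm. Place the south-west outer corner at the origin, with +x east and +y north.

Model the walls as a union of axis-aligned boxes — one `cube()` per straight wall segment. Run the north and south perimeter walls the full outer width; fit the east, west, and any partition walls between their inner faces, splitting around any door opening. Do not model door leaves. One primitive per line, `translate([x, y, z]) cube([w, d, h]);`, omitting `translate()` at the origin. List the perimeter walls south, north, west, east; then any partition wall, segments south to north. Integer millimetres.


cube([4000, 100, 2450]);
translate([0, 4900, 0]) cube([4000, 100, 2450]);
translate([0, 100, 0]) cube([100, 4800, 2450]);
translate([3900, 100, 0]) cube([100, 4800, 2450]);
translate([2500, 100, 0]) cube([100, 1000, 2450]);
translate([2500, 2100, 0]) cube([100, 2800, 2450]);


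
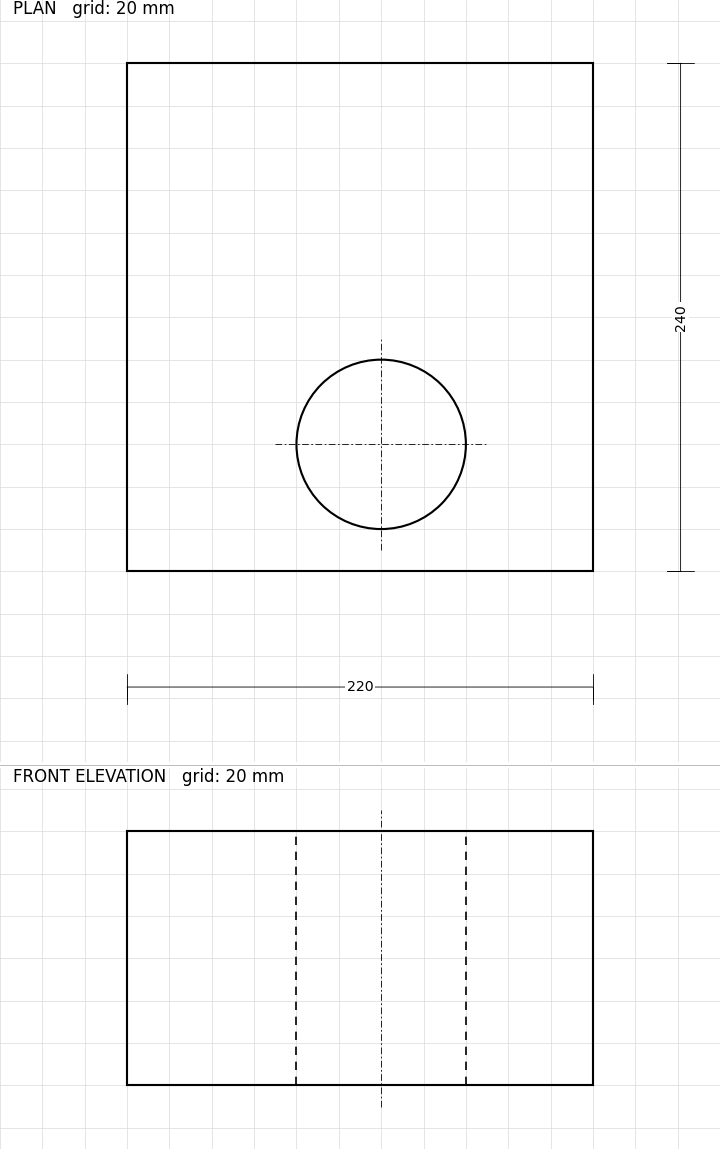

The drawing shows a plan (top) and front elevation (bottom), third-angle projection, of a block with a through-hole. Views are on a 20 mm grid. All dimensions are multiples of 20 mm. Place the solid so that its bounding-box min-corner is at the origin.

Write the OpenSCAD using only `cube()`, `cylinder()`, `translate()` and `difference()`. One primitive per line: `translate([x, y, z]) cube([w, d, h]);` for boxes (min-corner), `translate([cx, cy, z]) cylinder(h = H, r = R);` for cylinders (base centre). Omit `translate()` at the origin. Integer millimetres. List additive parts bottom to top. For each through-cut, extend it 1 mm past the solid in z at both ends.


difference() {
  cube([220, 240, 120]);
  translate([120, 60, -1]) cylinder(h = 122, r = 40);
}


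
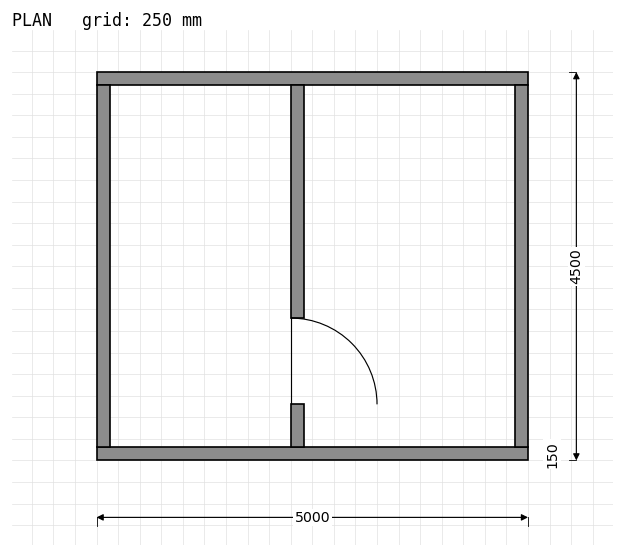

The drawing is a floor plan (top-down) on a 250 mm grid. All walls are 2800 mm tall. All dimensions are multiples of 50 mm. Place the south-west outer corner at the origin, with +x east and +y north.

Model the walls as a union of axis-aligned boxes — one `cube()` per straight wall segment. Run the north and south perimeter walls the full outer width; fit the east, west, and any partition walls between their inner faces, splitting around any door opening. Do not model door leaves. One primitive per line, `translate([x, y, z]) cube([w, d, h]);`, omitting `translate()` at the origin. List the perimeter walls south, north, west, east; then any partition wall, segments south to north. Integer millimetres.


cube([5000, 150, 2800]);
translate([0, 4350, 0]) cube([5000, 150, 2800]);
translate([0, 150, 0]) cube([150, 4200, 2800]);
translate([4850, 150, 0]) cube([150, 4200, 2800]);
translate([2250, 150, 0]) cube([150, 500, 2800]);
translate([2250, 1650, 0]) cube([150, 2700, 2800]);


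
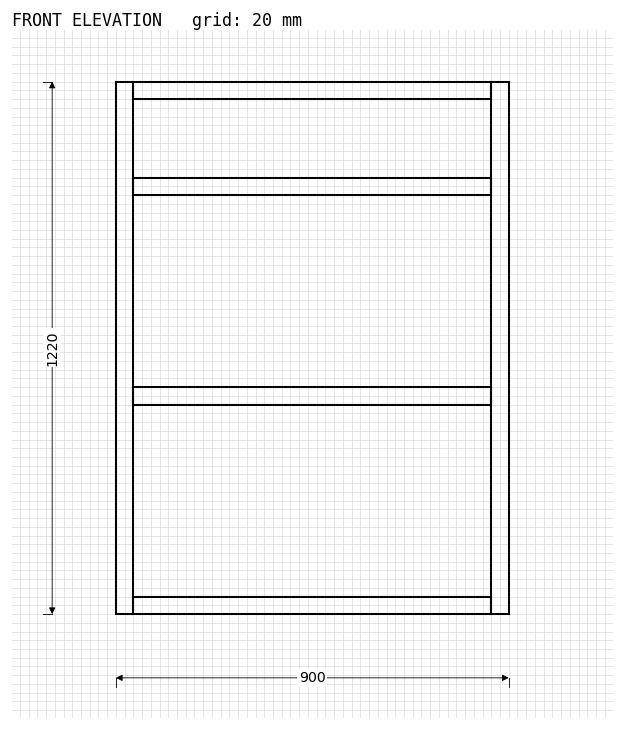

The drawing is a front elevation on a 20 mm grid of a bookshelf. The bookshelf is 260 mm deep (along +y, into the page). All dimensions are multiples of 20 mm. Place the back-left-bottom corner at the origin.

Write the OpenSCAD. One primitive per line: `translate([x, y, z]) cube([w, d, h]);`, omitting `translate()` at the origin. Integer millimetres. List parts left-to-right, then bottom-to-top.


cube([40, 260, 1220]);
translate([40, 0, 0]) cube([820, 260, 40]);
translate([40, 0, 480]) cube([820, 260, 40]);
translate([40, 0, 960]) cube([820, 260, 40]);
translate([40, 0, 1180]) cube([820, 260, 40]);
translate([860, 0, 0]) cube([40, 260, 1220]);


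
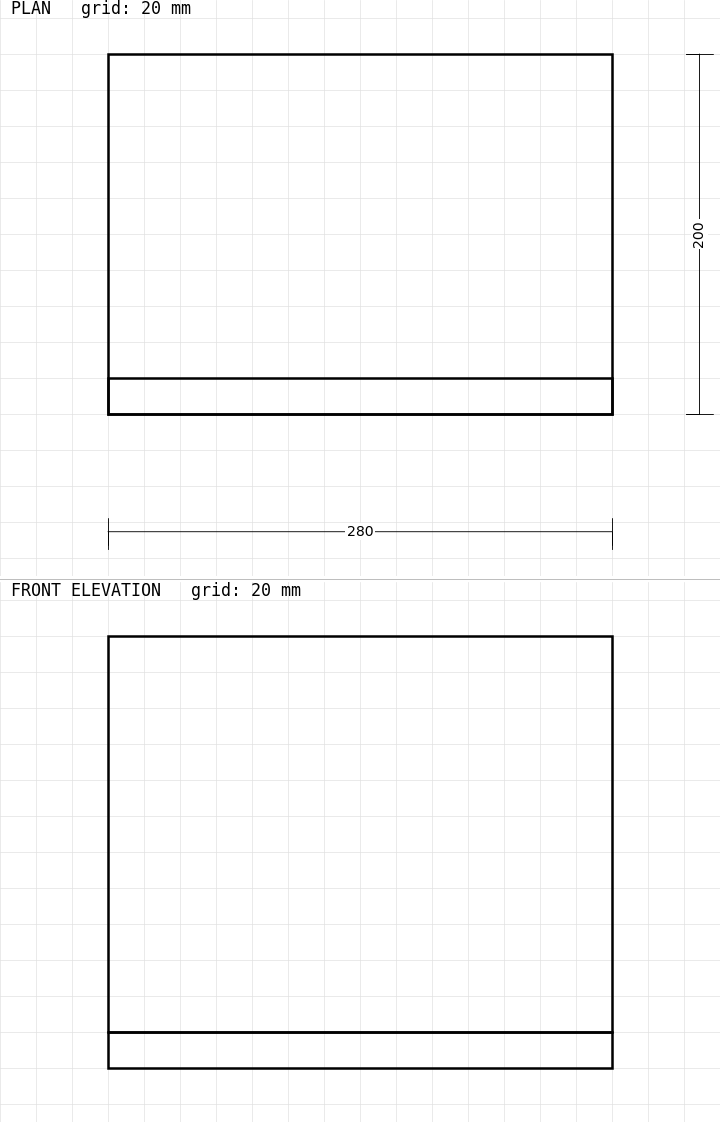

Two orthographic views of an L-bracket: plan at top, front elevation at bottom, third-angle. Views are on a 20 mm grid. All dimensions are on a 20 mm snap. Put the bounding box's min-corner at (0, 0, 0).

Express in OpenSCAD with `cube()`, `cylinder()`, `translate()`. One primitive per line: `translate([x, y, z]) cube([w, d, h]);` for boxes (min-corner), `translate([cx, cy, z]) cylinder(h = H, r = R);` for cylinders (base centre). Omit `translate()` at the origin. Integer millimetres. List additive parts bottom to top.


cube([280, 200, 20]);
translate([0, 0, 20]) cube([280, 20, 220]);
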